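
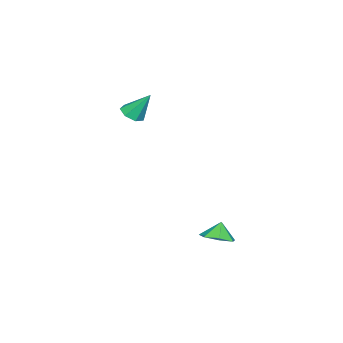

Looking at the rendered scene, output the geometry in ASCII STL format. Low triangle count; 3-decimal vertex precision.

solid 
facet normal 0.418 -0.028 -0.908
outer loop
vertex 3.388 3.995 -3.489
vertex 2.633 3.566 -3.823
vertex 2.806 4.478 -3.772
endloop
endfacet
facet normal 0.162 0.637 0.754
outer loop
vertex 3.388 3.995 -3.489
vertex 2.806 4.478 -3.772
vertex 2.207 3.594 -2.897
endloop
endfacet
facet normal 0.418 -0.028 -0.908
outer loop
vertex 2.806 4.478 -3.772
vertex 2.633 3.566 -3.823
vertex 2.094 4.274 -4.093
endloop
endfacet
facet normal -0.434 0.765 0.476
outer loop
vertex 2.806 4.478 -3.772
vertex 2.094 4.274 -4.093
vertex 2.207 3.594 -2.897
endloop
endfacet
facet normal 0.418 -0.028 -0.908
outer loop
vertex 2.094 4.274 -4.093
vertex 2.633 3.566 -3.823
vertex 1.788 3.537 -4.211
endloop
endfacet
facet normal -0.903 0.331 0.274
outer loop
vertex 2.094 4.274 -4.093
vertex 1.788 3.537 -4.211
vertex 2.207 3.594 -2.897
endloop
endfacet
facet normal 0.418 -0.028 -0.908
outer loop
vertex 1.788 3.537 -4.211
vertex 2.633 3.566 -3.823
vertex 2.118 2.821 -4.037
endloop
endfacet
facet normal -0.892 -0.338 0.299
outer loop
vertex 1.788 3.537 -4.211
vertex 2.118 2.821 -4.037
vertex 2.207 3.594 -2.897
endloop
endfacet
facet normal 0.418 -0.028 -0.908
outer loop
vertex 2.118 2.821 -4.037
vertex 2.633 3.566 -3.823
vertex 2.836 2.666 -3.702
endloop
endfacet
facet normal -0.409 -0.740 0.534
outer loop
vertex 2.118 2.821 -4.037
vertex 2.836 2.666 -3.702
vertex 2.207 3.594 -2.897
endloop
endfacet
facet normal 0.418 -0.028 -0.908
outer loop
vertex 2.836 2.666 -3.702
vertex 2.633 3.566 -3.823
vertex 3.401 3.188 -3.458
endloop
endfacet
facet normal 0.182 -0.571 0.800
outer loop
vertex 2.836 2.666 -3.702
vertex 3.401 3.188 -3.458
vertex 2.207 3.594 -2.897
endloop
endfacet
facet normal 0.418 -0.028 -0.908
outer loop
vertex 3.401 3.188 -3.458
vertex 2.633 3.566 -3.823
vertex 3.388 3.995 -3.489
endloop
endfacet
facet normal 0.436 0.042 0.899
outer loop
vertex 3.401 3.188 -3.458
vertex 3.388 3.995 -3.489
vertex 2.207 3.594 -2.897
endloop
endfacet
facet normal 0.089 -0.558 -0.825
outer loop
vertex -1.331 -3.434 1.565
vertex -2.081 -3.384 1.45
vertex -1.531 -2.924 1.198
endloop
endfacet
facet normal 0.853 0.481 0.204
outer loop
vertex -1.331 -3.434 1.565
vertex -1.531 -2.924 1.198
vertex -2.239 -2.396 2.91
endloop
endfacet
facet normal 0.089 -0.559 -0.825
outer loop
vertex -1.531 -2.924 1.198
vertex -2.081 -3.384 1.45
vertex -2.145 -2.761 1.021
endloop
endfacet
facet normal 0.298 0.940 -0.167
outer loop
vertex -1.531 -2.924 1.198
vertex -2.145 -2.761 1.021
vertex -2.239 -2.396 2.91
endloop
endfacet
facet normal 0.089 -0.559 -0.825
outer loop
vertex -2.145 -2.761 1.021
vertex -2.081 -3.384 1.45
vertex -2.71 -3.067 1.167
endloop
endfacet
facet normal -0.505 0.843 -0.188
outer loop
vertex -2.145 -2.761 1.021
vertex -2.71 -3.067 1.167
vertex -2.239 -2.396 2.91
endloop
endfacet
facet normal 0.090 -0.558 -0.825
outer loop
vertex -2.71 -3.067 1.167
vertex -2.081 -3.384 1.45
vertex -2.802 -3.612 1.526
endloop
endfacet
facet normal -0.952 0.263 0.156
outer loop
vertex -2.71 -3.067 1.167
vertex -2.802 -3.612 1.526
vertex -2.239 -2.396 2.91
endloop
endfacet
facet normal 0.089 -0.558 -0.825
outer loop
vertex -2.802 -3.612 1.526
vertex -2.081 -3.384 1.45
vertex -2.35 -3.986 1.828
endloop
endfacet
facet normal -0.707 -0.364 0.607
outer loop
vertex -2.802 -3.612 1.526
vertex -2.35 -3.986 1.828
vertex -2.239 -2.396 2.91
endloop
endfacet
facet normal 0.090 -0.558 -0.825
outer loop
vertex -2.35 -3.986 1.828
vertex -2.081 -3.384 1.45
vertex -1.695 -3.907 1.846
endloop
endfacet
facet normal 0.045 -0.564 0.824
outer loop
vertex -2.35 -3.986 1.828
vertex -1.695 -3.907 1.846
vertex -2.239 -2.396 2.91
endloop
endfacet
facet normal 0.089 -0.559 -0.825
outer loop
vertex -1.695 -3.907 1.846
vertex -2.081 -3.384 1.45
vertex -1.331 -3.434 1.565
endloop
endfacet
facet normal 0.741 -0.187 0.645
outer loop
vertex -1.695 -3.907 1.846
vertex -1.331 -3.434 1.565
vertex -2.239 -2.396 2.91
endloop
endfacet

endsolid


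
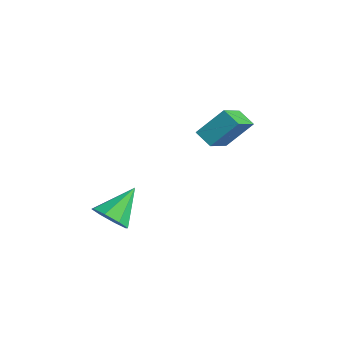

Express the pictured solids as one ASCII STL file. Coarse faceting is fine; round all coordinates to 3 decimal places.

solid 
facet normal 0.162 -0.787 -0.596
outer loop
vertex 2.392 -1.805 -3.855
vertex 1.48 -1.709 -4.23
vertex 2.373 -1.35 -4.461
endloop
endfacet
facet normal 0.828 0.461 0.320
outer loop
vertex 2.392 -1.805 -3.855
vertex 2.373 -1.35 -4.461
vertex 1.16 -0.151 -3.05
endloop
endfacet
facet normal 0.162 -0.787 -0.595
outer loop
vertex 2.373 -1.35 -4.461
vertex 1.48 -1.709 -4.23
vertex 1.832 -1.106 -4.931
endloop
endfacet
facet normal 0.550 0.808 -0.214
outer loop
vertex 2.373 -1.35 -4.461
vertex 1.832 -1.106 -4.931
vertex 1.16 -0.151 -3.05
endloop
endfacet
facet normal 0.162 -0.787 -0.596
outer loop
vertex 1.832 -1.106 -4.931
vertex 1.48 -1.709 -4.23
vertex 1.085 -1.215 -4.99
endloop
endfacet
facet normal -0.090 0.875 -0.476
outer loop
vertex 1.832 -1.106 -4.931
vertex 1.085 -1.215 -4.99
vertex 1.16 -0.151 -3.05
endloop
endfacet
facet normal 0.162 -0.787 -0.595
outer loop
vertex 1.085 -1.215 -4.99
vertex 1.48 -1.709 -4.23
vertex 0.569 -1.613 -4.604
endloop
endfacet
facet normal -0.716 0.623 -0.314
outer loop
vertex 1.085 -1.215 -4.99
vertex 0.569 -1.613 -4.604
vertex 1.16 -0.151 -3.05
endloop
endfacet
facet normal 0.162 -0.787 -0.596
outer loop
vertex 0.569 -1.613 -4.604
vertex 1.48 -1.709 -4.23
vertex 0.587 -2.068 -3.998
endloop
endfacet
facet normal -0.963 0.200 0.179
outer loop
vertex 0.569 -1.613 -4.604
vertex 0.587 -2.068 -3.998
vertex 1.16 -0.151 -3.05
endloop
endfacet
facet normal 0.162 -0.787 -0.595
outer loop
vertex 0.587 -2.068 -3.998
vertex 1.48 -1.709 -4.23
vertex 1.128 -2.312 -3.528
endloop
endfacet
facet normal -0.686 -0.148 0.713
outer loop
vertex 0.587 -2.068 -3.998
vertex 1.128 -2.312 -3.528
vertex 1.16 -0.151 -3.05
endloop
endfacet
facet normal 0.161 -0.787 -0.596
outer loop
vertex 1.128 -2.312 -3.528
vertex 1.48 -1.709 -4.23
vertex 1.876 -2.204 -3.469
endloop
endfacet
facet normal -0.046 -0.215 0.976
outer loop
vertex 1.128 -2.312 -3.528
vertex 1.876 -2.204 -3.469
vertex 1.16 -0.151 -3.05
endloop
endfacet
facet normal 0.162 -0.786 -0.596
outer loop
vertex 1.876 -2.204 -3.469
vertex 1.48 -1.709 -4.23
vertex 2.392 -1.805 -3.855
endloop
endfacet
facet normal 0.580 0.036 0.814
outer loop
vertex 1.876 -2.204 -3.469
vertex 2.392 -1.805 -3.855
vertex 1.16 -0.151 -3.05
endloop
endfacet
facet normal -0.435 0.720 -0.540
outer loop
vertex 2.29 3.171 -0.077
vertex 2.721 4.329 1.12
vertex 3.129 3.333 -0.536
endloop
endfacet
facet normal -0.251 -0.673 -0.696
outer loop
vertex 4.059 1.791 0.62
vertex 2.29 3.171 -0.077
vertex 3.129 3.333 -0.536
endloop
endfacet
facet normal -0.435 0.720 -0.540
outer loop
vertex 3.129 3.333 -0.536
vertex 2.721 4.329 1.12
vertex 3.56 4.491 0.661
endloop
endfacet
facet normal 0.865 0.167 -0.473
outer loop
vertex 3.56 4.491 0.661
vertex 4.059 1.791 0.62
vertex 3.129 3.333 -0.536
endloop
endfacet
facet normal -0.865 -0.167 0.473
outer loop
vertex 2.29 3.171 -0.077
vertex 3.651 2.787 2.276
vertex 2.721 4.329 1.12
endloop
endfacet
facet normal -0.251 -0.673 -0.696
outer loop
vertex 3.22 1.629 1.079
vertex 2.29 3.171 -0.077
vertex 4.059 1.791 0.62
endloop
endfacet
facet normal -0.865 -0.167 0.473
outer loop
vertex 3.22 1.629 1.079
vertex 3.651 2.787 2.276
vertex 2.29 3.171 -0.077
endloop
endfacet
facet normal 0.251 0.673 0.696
outer loop
vertex 2.721 4.329 1.12
vertex 3.651 2.787 2.276
vertex 3.56 4.491 0.661
endloop
endfacet
facet normal 0.865 0.167 -0.473
outer loop
vertex 4.49 2.949 1.817
vertex 4.059 1.791 0.62
vertex 3.56 4.491 0.661
endloop
endfacet
facet normal 0.251 0.673 0.696
outer loop
vertex 3.56 4.491 0.661
vertex 3.651 2.787 2.276
vertex 4.49 2.949 1.817
endloop
endfacet
facet normal 0.435 -0.720 0.540
outer loop
vertex 4.49 2.949 1.817
vertex 3.22 1.629 1.079
vertex 4.059 1.791 0.62
endloop
endfacet
facet normal 0.435 -0.720 0.540
outer loop
vertex 3.651 2.787 2.276
vertex 3.22 1.629 1.079
vertex 4.49 2.949 1.817
endloop
endfacet

endsolid


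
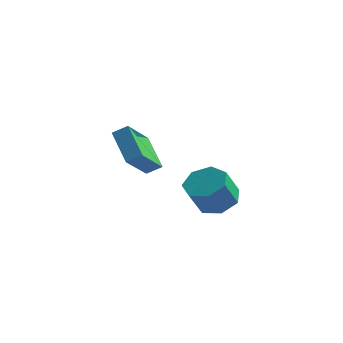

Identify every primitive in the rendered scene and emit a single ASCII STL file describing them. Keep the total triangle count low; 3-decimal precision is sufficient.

solid 
facet normal 0.126 0.519 -0.845
outer loop
vertex 3.163 -3.247 0.242
vertex 2.586 -2.495 0.618
vertex 3.596 -2.62 0.692
endloop
endfacet
facet normal 0.863 -0.478 -0.165
outer loop
vertex 3.163 -3.247 0.242
vertex 3.596 -2.62 0.692
vertex 2.971 -4.037 1.526
endloop
endfacet
facet normal 0.863 -0.478 -0.165
outer loop
vertex 2.971 -4.037 1.526
vertex 3.596 -2.62 0.692
vertex 3.404 -3.41 1.976
endloop
endfacet
facet normal -0.126 -0.519 0.845
outer loop
vertex 2.971 -4.037 1.526
vertex 3.404 -3.41 1.976
vertex 2.394 -3.285 1.902
endloop
endfacet
facet normal 0.126 0.520 -0.845
outer loop
vertex 3.596 -2.62 0.692
vertex 2.586 -2.495 0.618
vertex 3.268 -1.898 1.087
endloop
endfacet
facet normal 0.920 0.256 0.295
outer loop
vertex 3.596 -2.62 0.692
vertex 3.268 -1.898 1.087
vertex 3.404 -3.41 1.976
endloop
endfacet
facet normal 0.920 0.257 0.296
outer loop
vertex 3.404 -3.41 1.976
vertex 3.268 -1.898 1.087
vertex 3.076 -2.689 2.371
endloop
endfacet
facet normal -0.126 -0.520 0.845
outer loop
vertex 3.404 -3.41 1.976
vertex 3.076 -2.689 2.371
vertex 2.394 -3.285 1.902
endloop
endfacet
facet normal 0.126 0.520 -0.845
outer loop
vertex 3.268 -1.898 1.087
vertex 2.586 -2.495 0.618
vertex 2.426 -1.626 1.129
endloop
endfacet
facet normal 0.284 0.797 0.533
outer loop
vertex 3.268 -1.898 1.087
vertex 2.426 -1.626 1.129
vertex 3.076 -2.689 2.371
endloop
endfacet
facet normal 0.284 0.797 0.533
outer loop
vertex 3.076 -2.689 2.371
vertex 2.426 -1.626 1.129
vertex 2.234 -2.417 2.413
endloop
endfacet
facet normal -0.126 -0.520 0.845
outer loop
vertex 3.076 -2.689 2.371
vertex 2.234 -2.417 2.413
vertex 2.394 -3.285 1.902
endloop
endfacet
facet normal 0.126 0.520 -0.845
outer loop
vertex 2.426 -1.626 1.129
vertex 2.586 -2.495 0.618
vertex 1.705 -2.008 0.786
endloop
endfacet
facet normal -0.566 0.737 0.369
outer loop
vertex 2.426 -1.626 1.129
vertex 1.705 -2.008 0.786
vertex 2.234 -2.417 2.413
endloop
endfacet
facet normal -0.566 0.737 0.369
outer loop
vertex 2.234 -2.417 2.413
vertex 1.705 -2.008 0.786
vertex 1.513 -2.799 2.07
endloop
endfacet
facet normal -0.126 -0.520 0.845
outer loop
vertex 2.234 -2.417 2.413
vertex 1.513 -2.799 2.07
vertex 2.394 -3.285 1.902
endloop
endfacet
facet normal 0.126 0.520 -0.845
outer loop
vertex 1.705 -2.008 0.786
vertex 2.586 -2.495 0.618
vertex 1.647 -2.757 0.316
endloop
endfacet
facet normal -0.990 0.122 -0.073
outer loop
vertex 1.705 -2.008 0.786
vertex 1.647 -2.757 0.316
vertex 1.513 -2.799 2.07
endloop
endfacet
facet normal -0.990 0.122 -0.073
outer loop
vertex 1.513 -2.799 2.07
vertex 1.647 -2.757 0.316
vertex 1.455 -3.547 1.601
endloop
endfacet
facet normal -0.126 -0.520 0.845
outer loop
vertex 1.513 -2.799 2.07
vertex 1.455 -3.547 1.601
vertex 2.394 -3.285 1.902
endloop
endfacet
facet normal 0.127 0.520 -0.845
outer loop
vertex 1.647 -2.757 0.316
vertex 2.586 -2.495 0.618
vertex 2.296 -3.308 0.074
endloop
endfacet
facet normal -0.668 -0.585 -0.460
outer loop
vertex 1.647 -2.757 0.316
vertex 2.296 -3.308 0.074
vertex 1.455 -3.547 1.601
endloop
endfacet
facet normal -0.668 -0.585 -0.460
outer loop
vertex 1.455 -3.547 1.601
vertex 2.296 -3.308 0.074
vertex 2.104 -4.098 1.358
endloop
endfacet
facet normal -0.126 -0.520 0.845
outer loop
vertex 1.455 -3.547 1.601
vertex 2.104 -4.098 1.358
vertex 2.394 -3.285 1.902
endloop
endfacet
facet normal 0.127 0.520 -0.845
outer loop
vertex 2.296 -3.308 0.074
vertex 2.586 -2.495 0.618
vertex 3.163 -3.247 0.242
endloop
endfacet
facet normal 0.157 -0.851 -0.500
outer loop
vertex 2.296 -3.308 0.074
vertex 3.163 -3.247 0.242
vertex 2.104 -4.098 1.358
endloop
endfacet
facet normal 0.157 -0.851 -0.500
outer loop
vertex 2.104 -4.098 1.358
vertex 3.163 -3.247 0.242
vertex 2.971 -4.037 1.526
endloop
endfacet
facet normal -0.127 -0.520 0.845
outer loop
vertex 2.104 -4.098 1.358
vertex 2.971 -4.037 1.526
vertex 2.394 -3.285 1.902
endloop
endfacet
facet normal -0.759 -0.401 -0.513
outer loop
vertex -3.576 -0.765 2.545
vertex -3.536 0.916 1.173
vertex -2.294 -1.729 1.401
endloop
endfacet
facet normal -0.018 -0.775 0.632
outer loop
vertex -1.664 -1.396 1.827
vertex -3.576 -0.765 2.545
vertex -2.294 -1.729 1.401
endloop
endfacet
facet normal -0.759 -0.401 -0.513
outer loop
vertex -2.294 -1.729 1.401
vertex -3.536 0.916 1.173
vertex -2.254 -0.048 0.029
endloop
endfacet
facet normal 0.651 -0.489 -0.580
outer loop
vertex -2.254 -0.048 0.029
vertex -1.664 -1.396 1.827
vertex -2.294 -1.729 1.401
endloop
endfacet
facet normal -0.651 0.489 0.580
outer loop
vertex -3.576 -0.765 2.545
vertex -2.906 1.249 1.599
vertex -3.536 0.916 1.173
endloop
endfacet
facet normal -0.018 -0.775 0.632
outer loop
vertex -2.946 -0.432 2.971
vertex -3.576 -0.765 2.545
vertex -1.664 -1.396 1.827
endloop
endfacet
facet normal -0.651 0.489 0.580
outer loop
vertex -2.946 -0.432 2.971
vertex -2.906 1.249 1.599
vertex -3.576 -0.765 2.545
endloop
endfacet
facet normal 0.018 0.775 -0.632
outer loop
vertex -3.536 0.916 1.173
vertex -2.906 1.249 1.599
vertex -2.254 -0.048 0.029
endloop
endfacet
facet normal 0.651 -0.489 -0.580
outer loop
vertex -1.624 0.285 0.455
vertex -1.664 -1.396 1.827
vertex -2.254 -0.048 0.029
endloop
endfacet
facet normal 0.018 0.775 -0.632
outer loop
vertex -2.254 -0.048 0.029
vertex -2.906 1.249 1.599
vertex -1.624 0.285 0.455
endloop
endfacet
facet normal 0.759 0.401 0.513
outer loop
vertex -1.624 0.285 0.455
vertex -2.946 -0.432 2.971
vertex -1.664 -1.396 1.827
endloop
endfacet
facet normal 0.759 0.401 0.513
outer loop
vertex -2.906 1.249 1.599
vertex -2.946 -0.432 2.971
vertex -1.624 0.285 0.455
endloop
endfacet

endsolid


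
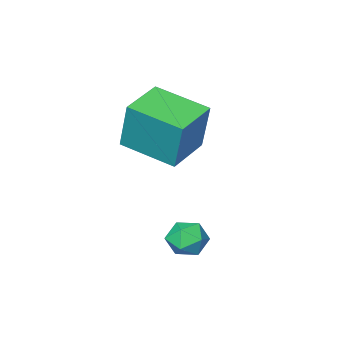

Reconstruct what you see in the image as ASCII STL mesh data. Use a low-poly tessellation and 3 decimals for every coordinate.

solid 
facet normal -0.904 -0.400 0.151
outer loop
vertex -2.915 -4.287 1.631
vertex -3.823 -2.428 1.126
vertex -2.992 -4.861 -0.346
endloop
endfacet
facet normal 0.426 -0.873 0.237
outer loop
vertex -1.437 -4.172 -0.606
vertex -2.915 -4.287 1.631
vertex -2.992 -4.861 -0.346
endloop
endfacet
facet normal -0.904 -0.400 0.151
outer loop
vertex -2.992 -4.861 -0.346
vertex -3.823 -2.428 1.126
vertex -3.9 -3.002 -0.851
endloop
endfacet
facet normal -0.037 -0.279 -0.960
outer loop
vertex -3.9 -3.002 -0.851
vertex -1.437 -4.172 -0.606
vertex -2.992 -4.861 -0.346
endloop
endfacet
facet normal 0.037 0.279 0.960
outer loop
vertex -2.915 -4.287 1.631
vertex -2.268 -1.739 0.866
vertex -3.823 -2.428 1.126
endloop
endfacet
facet normal 0.426 -0.873 0.237
outer loop
vertex -1.36 -3.598 1.371
vertex -2.915 -4.287 1.631
vertex -1.437 -4.172 -0.606
endloop
endfacet
facet normal 0.037 0.279 0.960
outer loop
vertex -1.36 -3.598 1.371
vertex -2.268 -1.739 0.866
vertex -2.915 -4.287 1.631
endloop
endfacet
facet normal -0.426 0.873 -0.237
outer loop
vertex -3.823 -2.428 1.126
vertex -2.268 -1.739 0.866
vertex -3.9 -3.002 -0.851
endloop
endfacet
facet normal -0.037 -0.279 -0.960
outer loop
vertex -2.345 -2.313 -1.111
vertex -1.437 -4.172 -0.606
vertex -3.9 -3.002 -0.851
endloop
endfacet
facet normal -0.426 0.873 -0.237
outer loop
vertex -3.9 -3.002 -0.851
vertex -2.268 -1.739 0.866
vertex -2.345 -2.313 -1.111
endloop
endfacet
facet normal 0.904 0.400 -0.151
outer loop
vertex -2.345 -2.313 -1.111
vertex -1.36 -3.598 1.371
vertex -1.437 -4.172 -0.606
endloop
endfacet
facet normal 0.904 0.400 -0.151
outer loop
vertex -2.268 -1.739 0.866
vertex -1.36 -3.598 1.371
vertex -2.345 -2.313 -1.111
endloop
endfacet
facet normal -0.940 -0.038 0.339
outer loop
vertex -2.099 0.054 -3.252
vertex -2.015 -0.694 -3.102
vertex -1.842 -0.173 -2.565
endloop
endfacet
facet normal -0.654 0.610 0.446
outer loop
vertex -2.099 0.054 -3.252
vertex -1.842 -0.173 -2.565
vertex -1.52 0.429 -2.916
endloop
endfacet
facet normal -0.456 0.870 -0.186
outer loop
vertex -2.099 0.054 -3.252
vertex -1.52 0.429 -2.916
vertex -1.495 0.281 -3.668
endloop
endfacet
facet normal -0.617 0.385 -0.686
outer loop
vertex -2.099 0.054 -3.252
vertex -1.495 0.281 -3.668
vertex -1.801 -0.414 -3.783
endloop
endfacet
facet normal -0.916 -0.175 -0.360
outer loop
vertex -2.099 0.054 -3.252
vertex -1.801 -0.414 -3.783
vertex -2.015 -0.694 -3.102
endloop
endfacet
facet normal -0.069 0.530 0.845
outer loop
vertex -1.52 0.429 -2.916
vertex -1.842 -0.173 -2.565
vertex -1.079 -0.086 -2.557
endloop
endfacet
facet normal -0.530 -0.517 0.672
outer loop
vertex -1.842 -0.173 -2.565
vertex -2.015 -0.694 -3.102
vertex -1.385 -0.781 -2.672
endloop
endfacet
facet normal -0.491 -0.740 -0.459
outer loop
vertex -2.015 -0.694 -3.102
vertex -1.801 -0.414 -3.783
vertex -1.36 -0.929 -3.424
endloop
endfacet
facet normal -0.009 0.167 -0.986
outer loop
vertex -1.801 -0.414 -3.783
vertex -1.495 0.281 -3.668
vertex -1.038 -0.327 -3.775
endloop
endfacet
facet normal 0.253 0.951 -0.179
outer loop
vertex -1.495 0.281 -3.668
vertex -1.52 0.429 -2.916
vertex -0.865 0.194 -3.238
endloop
endfacet
facet normal 0.617 -0.385 0.686
outer loop
vertex -0.781 -0.554 -3.088
vertex -1.079 -0.086 -2.557
vertex -1.385 -0.781 -2.672
endloop
endfacet
facet normal 0.456 -0.870 0.186
outer loop
vertex -0.781 -0.554 -3.088
vertex -1.385 -0.781 -2.672
vertex -1.36 -0.929 -3.424
endloop
endfacet
facet normal 0.654 -0.610 -0.446
outer loop
vertex -0.781 -0.554 -3.088
vertex -1.36 -0.929 -3.424
vertex -1.038 -0.327 -3.775
endloop
endfacet
facet normal 0.940 0.038 -0.339
outer loop
vertex -0.781 -0.554 -3.088
vertex -1.038 -0.327 -3.775
vertex -0.865 0.194 -3.238
endloop
endfacet
facet normal 0.916 0.175 0.360
outer loop
vertex -0.781 -0.554 -3.088
vertex -0.865 0.194 -3.238
vertex -1.079 -0.086 -2.557
endloop
endfacet
facet normal 0.009 -0.167 0.986
outer loop
vertex -1.385 -0.781 -2.672
vertex -1.079 -0.086 -2.557
vertex -1.842 -0.173 -2.565
endloop
endfacet
facet normal -0.253 -0.951 0.179
outer loop
vertex -1.36 -0.929 -3.424
vertex -1.385 -0.781 -2.672
vertex -2.015 -0.694 -3.102
endloop
endfacet
facet normal 0.069 -0.530 -0.845
outer loop
vertex -1.038 -0.327 -3.775
vertex -1.36 -0.929 -3.424
vertex -1.801 -0.414 -3.783
endloop
endfacet
facet normal 0.530 0.517 -0.672
outer loop
vertex -0.865 0.194 -3.238
vertex -1.038 -0.327 -3.775
vertex -1.495 0.281 -3.668
endloop
endfacet
facet normal 0.491 0.740 0.459
outer loop
vertex -1.079 -0.086 -2.557
vertex -0.865 0.194 -3.238
vertex -1.52 0.429 -2.916
endloop
endfacet

endsolid


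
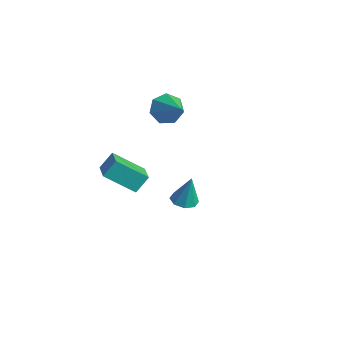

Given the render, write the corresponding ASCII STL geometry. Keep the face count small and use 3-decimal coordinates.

solid 
facet normal -0.860 0.423 -0.284
outer loop
vertex -2.531 -2.501 -1.645
vertex -1.616 -1.346 -2.697
vertex -2.597 -3.157 -2.423
endloop
endfacet
facet normal -0.506 -0.638 0.581
outer loop
vertex -1.384 -3.754 -2.023
vertex -2.531 -2.501 -1.645
vertex -2.597 -3.157 -2.423
endloop
endfacet
facet normal -0.860 0.423 -0.284
outer loop
vertex -2.597 -3.157 -2.423
vertex -1.616 -1.346 -2.697
vertex -1.682 -2.003 -3.475
endloop
endfacet
facet normal -0.065 -0.644 -0.763
outer loop
vertex -1.682 -2.003 -3.475
vertex -1.384 -3.754 -2.023
vertex -2.597 -3.157 -2.423
endloop
endfacet
facet normal 0.065 0.643 0.763
outer loop
vertex -2.531 -2.501 -1.645
vertex -0.403 -1.943 -2.297
vertex -1.616 -1.346 -2.697
endloop
endfacet
facet normal -0.505 -0.638 0.581
outer loop
vertex -1.318 -3.097 -1.245
vertex -2.531 -2.501 -1.645
vertex -1.384 -3.754 -2.023
endloop
endfacet
facet normal 0.065 0.644 0.763
outer loop
vertex -1.318 -3.097 -1.245
vertex -0.403 -1.943 -2.297
vertex -2.531 -2.501 -1.645
endloop
endfacet
facet normal 0.506 0.638 -0.581
outer loop
vertex -1.616 -1.346 -2.697
vertex -0.403 -1.943 -2.297
vertex -1.682 -2.003 -3.475
endloop
endfacet
facet normal -0.065 -0.643 -0.763
outer loop
vertex -0.469 -2.599 -3.075
vertex -1.384 -3.754 -2.023
vertex -1.682 -2.003 -3.475
endloop
endfacet
facet normal 0.505 0.638 -0.581
outer loop
vertex -1.682 -2.003 -3.475
vertex -0.403 -1.943 -2.297
vertex -0.469 -2.599 -3.075
endloop
endfacet
facet normal 0.860 -0.423 0.284
outer loop
vertex -0.469 -2.599 -3.075
vertex -1.318 -3.097 -1.245
vertex -1.384 -3.754 -2.023
endloop
endfacet
facet normal 0.860 -0.423 0.284
outer loop
vertex -0.403 -1.943 -2.297
vertex -1.318 -3.097 -1.245
vertex -0.469 -2.599 -3.075
endloop
endfacet
facet normal -0.858 0.105 -0.503
outer loop
vertex -2.305 0.82 -0.77
vertex -2.762 0.686 -0.018
vertex -2.468 1.454 -0.36
endloop
endfacet
facet normal 0.795 0.460 -0.395
outer loop
vertex -2.305 0.82 -0.77
vertex -2.468 1.454 -0.36
vertex -1.338 0.514 0.818
endloop
endfacet
facet normal -0.858 0.104 -0.504
outer loop
vertex -2.468 1.454 -0.36
vertex -2.762 0.686 -0.018
vertex -2.853 1.51 0.307
endloop
endfacet
facet normal 0.487 0.848 0.210
outer loop
vertex -2.468 1.454 -0.36
vertex -2.853 1.51 0.307
vertex -1.338 0.514 0.818
endloop
endfacet
facet normal -0.858 0.104 -0.503
outer loop
vertex -2.853 1.51 0.307
vertex -2.762 0.686 -0.018
vertex -3.169 0.946 0.73
endloop
endfacet
facet normal 0.093 0.563 0.821
outer loop
vertex -2.853 1.51 0.307
vertex -3.169 0.946 0.73
vertex -1.338 0.514 0.818
endloop
endfacet
facet normal -0.858 0.105 -0.503
outer loop
vertex -3.169 0.946 0.73
vertex -2.762 0.686 -0.018
vertex -3.179 0.186 0.589
endloop
endfacet
facet normal -0.090 -0.181 0.979
outer loop
vertex -3.169 0.946 0.73
vertex -3.179 0.186 0.589
vertex -1.338 0.514 0.818
endloop
endfacet
facet normal -0.857 0.103 -0.504
outer loop
vertex -3.179 0.186 0.589
vertex -2.762 0.686 -0.018
vertex -2.874 -0.197 -0.008
endloop
endfacet
facet normal 0.076 -0.821 0.566
outer loop
vertex -3.179 0.186 0.589
vertex -2.874 -0.197 -0.008
vertex -1.338 0.514 0.818
endloop
endfacet
facet normal -0.858 0.103 -0.503
outer loop
vertex -2.874 -0.197 -0.008
vertex -2.762 0.686 -0.018
vertex -2.485 0.085 -0.613
endloop
endfacet
facet normal 0.466 -0.878 -0.110
outer loop
vertex -2.874 -0.197 -0.008
vertex -2.485 0.085 -0.613
vertex -1.338 0.514 0.818
endloop
endfacet
facet normal -0.858 0.103 -0.503
outer loop
vertex -2.485 0.085 -0.613
vertex -2.762 0.686 -0.018
vertex -2.305 0.82 -0.77
endloop
endfacet
facet normal 0.785 -0.307 -0.537
outer loop
vertex -2.485 0.085 -0.613
vertex -2.305 0.82 -0.77
vertex -1.338 0.514 0.818
endloop
endfacet
facet normal -0.170 -0.137 -0.976
outer loop
vertex 4.319 -2.775 -0.956
vertex 3.703 -2.893 -0.832
vertex 4.045 -2.369 -0.965
endloop
endfacet
facet normal 0.817 0.555 0.156
outer loop
vertex 4.319 -2.775 -0.956
vertex 4.045 -2.369 -0.965
vertex 3.957 -2.687 0.632
endloop
endfacet
facet normal -0.170 -0.137 -0.976
outer loop
vertex 4.045 -2.369 -0.965
vertex 3.703 -2.893 -0.832
vertex 3.57 -2.27 -0.896
endloop
endfacet
facet normal 0.228 0.952 0.202
outer loop
vertex 4.045 -2.369 -0.965
vertex 3.57 -2.27 -0.896
vertex 3.957 -2.687 0.632
endloop
endfacet
facet normal -0.169 -0.136 -0.976
outer loop
vertex 3.57 -2.27 -0.896
vertex 3.703 -2.893 -0.832
vertex 3.173 -2.536 -0.79
endloop
endfacet
facet normal -0.459 0.821 0.340
outer loop
vertex 3.57 -2.27 -0.896
vertex 3.173 -2.536 -0.79
vertex 3.957 -2.687 0.632
endloop
endfacet
facet normal -0.170 -0.137 -0.976
outer loop
vertex 3.173 -2.536 -0.79
vertex 3.703 -2.893 -0.832
vertex 3.086 -3.011 -0.708
endloop
endfacet
facet normal -0.840 0.238 0.488
outer loop
vertex 3.173 -2.536 -0.79
vertex 3.086 -3.011 -0.708
vertex 3.957 -2.687 0.632
endloop
endfacet
facet normal -0.170 -0.136 -0.976
outer loop
vertex 3.086 -3.011 -0.708
vertex 3.703 -2.893 -0.832
vertex 3.36 -3.417 -0.699
endloop
endfacet
facet normal -0.692 -0.455 0.560
outer loop
vertex 3.086 -3.011 -0.708
vertex 3.36 -3.417 -0.699
vertex 3.957 -2.687 0.632
endloop
endfacet
facet normal -0.168 -0.138 -0.976
outer loop
vertex 3.36 -3.417 -0.699
vertex 3.703 -2.893 -0.832
vertex 3.835 -3.516 -0.767
endloop
endfacet
facet normal -0.104 -0.852 0.514
outer loop
vertex 3.36 -3.417 -0.699
vertex 3.835 -3.516 -0.767
vertex 3.957 -2.687 0.632
endloop
endfacet
facet normal -0.171 -0.138 -0.976
outer loop
vertex 3.835 -3.516 -0.767
vertex 3.703 -2.893 -0.832
vertex 4.232 -3.25 -0.874
endloop
endfacet
facet normal 0.584 -0.720 0.376
outer loop
vertex 3.835 -3.516 -0.767
vertex 4.232 -3.25 -0.874
vertex 3.957 -2.687 0.632
endloop
endfacet
facet normal -0.170 -0.137 -0.976
outer loop
vertex 4.232 -3.25 -0.874
vertex 3.703 -2.893 -0.832
vertex 4.319 -2.775 -0.956
endloop
endfacet
facet normal 0.964 -0.137 0.227
outer loop
vertex 4.232 -3.25 -0.874
vertex 4.319 -2.775 -0.956
vertex 3.957 -2.687 0.632
endloop
endfacet

endsolid


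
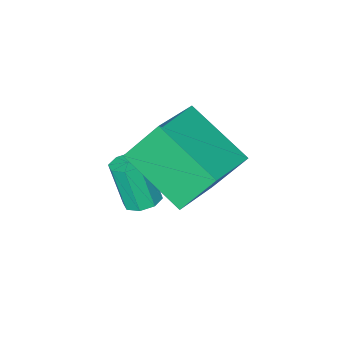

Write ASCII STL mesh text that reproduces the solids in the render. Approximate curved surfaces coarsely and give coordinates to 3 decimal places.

solid 
facet normal -0.414 0.394 0.820
outer loop
vertex -0.57 0.722 3.553
vertex 0.848 1.29 3.996
vertex -0.928 2.382 2.574
endloop
endfacet
facet normal -0.892 -0.356 -0.278
outer loop
vertex -0.328 1.81 1.384
vertex -0.57 0.722 3.553
vertex -0.928 2.382 2.574
endloop
endfacet
facet normal -0.414 0.395 0.820
outer loop
vertex -0.928 2.382 2.574
vertex 0.848 1.29 3.996
vertex 0.49 2.949 3.017
endloop
endfacet
facet normal -0.183 0.847 -0.499
outer loop
vertex 0.49 2.949 3.017
vertex -0.328 1.81 1.384
vertex -0.928 2.382 2.574
endloop
endfacet
facet normal 0.183 -0.847 0.499
outer loop
vertex -0.57 0.722 3.553
vertex 1.448 0.718 2.806
vertex 0.848 1.29 3.996
endloop
endfacet
facet normal -0.892 -0.357 -0.278
outer loop
vertex 0.03 0.151 2.363
vertex -0.57 0.722 3.553
vertex -0.328 1.81 1.384
endloop
endfacet
facet normal 0.183 -0.847 0.499
outer loop
vertex 0.03 0.151 2.363
vertex 1.448 0.718 2.806
vertex -0.57 0.722 3.553
endloop
endfacet
facet normal 0.892 0.357 0.278
outer loop
vertex 0.848 1.29 3.996
vertex 1.448 0.718 2.806
vertex 0.49 2.949 3.017
endloop
endfacet
facet normal -0.183 0.847 -0.499
outer loop
vertex 1.09 2.378 1.827
vertex -0.328 1.81 1.384
vertex 0.49 2.949 3.017
endloop
endfacet
facet normal 0.892 0.357 0.279
outer loop
vertex 0.49 2.949 3.017
vertex 1.448 0.718 2.806
vertex 1.09 2.378 1.827
endloop
endfacet
facet normal 0.414 -0.395 -0.820
outer loop
vertex 1.09 2.378 1.827
vertex 0.03 0.151 2.363
vertex -0.328 1.81 1.384
endloop
endfacet
facet normal 0.414 -0.395 -0.820
outer loop
vertex 1.448 0.718 2.806
vertex 0.03 0.151 2.363
vertex 1.09 2.378 1.827
endloop
endfacet
facet normal -0.084 0.319 -0.944
outer loop
vertex 0.946 0.658 0.312
vertex 0.594 0.313 0.227
vertex 0.594 0.787 0.387
endloop
endfacet
facet normal 0.381 0.886 0.264
outer loop
vertex 0.946 0.658 0.312
vertex 0.594 0.787 0.387
vertex 1.058 0.232 1.578
endloop
endfacet
facet normal 0.380 0.886 0.265
outer loop
vertex 1.058 0.232 1.578
vertex 0.594 0.787 0.387
vertex 0.705 0.361 1.652
endloop
endfacet
facet normal 0.082 -0.317 0.945
outer loop
vertex 1.058 0.232 1.578
vertex 0.705 0.361 1.652
vertex 0.706 -0.113 1.493
endloop
endfacet
facet normal -0.084 0.319 -0.944
outer loop
vertex 0.594 0.787 0.387
vertex 0.594 0.313 0.227
vertex 0.242 0.638 0.368
endloop
endfacet
facet normal -0.383 0.865 0.325
outer loop
vertex 0.594 0.787 0.387
vertex 0.242 0.638 0.368
vertex 0.705 0.361 1.652
endloop
endfacet
facet normal -0.381 0.866 0.324
outer loop
vertex 0.705 0.361 1.652
vertex 0.242 0.638 0.368
vertex 0.353 0.213 1.633
endloop
endfacet
facet normal 0.082 -0.317 0.945
outer loop
vertex 0.705 0.361 1.652
vertex 0.353 0.213 1.633
vertex 0.706 -0.113 1.493
endloop
endfacet
facet normal -0.083 0.320 -0.944
outer loop
vertex 0.242 0.638 0.368
vertex 0.594 0.313 0.227
vertex 0.096 0.299 0.266
endloop
endfacet
facet normal -0.921 0.338 0.194
outer loop
vertex 0.242 0.638 0.368
vertex 0.096 0.299 0.266
vertex 0.353 0.213 1.633
endloop
endfacet
facet normal -0.921 0.338 0.194
outer loop
vertex 0.353 0.213 1.633
vertex 0.096 0.299 0.266
vertex 0.207 -0.127 1.532
endloop
endfacet
facet normal 0.083 -0.316 0.945
outer loop
vertex 0.353 0.213 1.633
vertex 0.207 -0.127 1.532
vertex 0.706 -0.113 1.493
endloop
endfacet
facet normal -0.083 0.317 -0.945
outer loop
vertex 0.096 0.299 0.266
vertex 0.594 0.313 0.227
vertex 0.242 -0.032 0.142
endloop
endfacet
facet normal -0.921 -0.387 -0.050
outer loop
vertex 0.096 0.299 0.266
vertex 0.242 -0.032 0.142
vertex 0.207 -0.127 1.532
endloop
endfacet
facet normal -0.920 -0.390 -0.050
outer loop
vertex 0.207 -0.127 1.532
vertex 0.242 -0.032 0.142
vertex 0.354 -0.458 1.408
endloop
endfacet
facet normal 0.083 -0.317 0.945
outer loop
vertex 0.207 -0.127 1.532
vertex 0.354 -0.458 1.408
vertex 0.706 -0.113 1.493
endloop
endfacet
facet normal -0.082 0.317 -0.945
outer loop
vertex 0.242 -0.032 0.142
vertex 0.594 0.313 0.227
vertex 0.595 -0.161 0.068
endloop
endfacet
facet normal -0.379 -0.887 -0.265
outer loop
vertex 0.242 -0.032 0.142
vertex 0.595 -0.161 0.068
vertex 0.354 -0.458 1.408
endloop
endfacet
facet normal -0.381 -0.886 -0.265
outer loop
vertex 0.354 -0.458 1.408
vertex 0.595 -0.161 0.068
vertex 0.706 -0.587 1.333
endloop
endfacet
facet normal 0.084 -0.319 0.944
outer loop
vertex 0.354 -0.458 1.408
vertex 0.706 -0.587 1.333
vertex 0.706 -0.113 1.493
endloop
endfacet
facet normal -0.082 0.317 -0.945
outer loop
vertex 0.595 -0.161 0.068
vertex 0.594 0.313 0.227
vertex 0.947 -0.013 0.087
endloop
endfacet
facet normal 0.381 -0.865 -0.325
outer loop
vertex 0.595 -0.161 0.068
vertex 0.947 -0.013 0.087
vertex 0.706 -0.587 1.333
endloop
endfacet
facet normal 0.384 -0.865 -0.324
outer loop
vertex 0.706 -0.587 1.333
vertex 0.947 -0.013 0.087
vertex 1.058 -0.438 1.352
endloop
endfacet
facet normal 0.084 -0.319 0.944
outer loop
vertex 0.706 -0.587 1.333
vertex 1.058 -0.438 1.352
vertex 0.706 -0.113 1.493
endloop
endfacet
facet normal -0.083 0.316 -0.945
outer loop
vertex 0.947 -0.013 0.087
vertex 0.594 0.313 0.227
vertex 1.093 0.327 0.188
endloop
endfacet
facet normal 0.921 -0.338 -0.194
outer loop
vertex 0.947 -0.013 0.087
vertex 1.093 0.327 0.188
vertex 1.058 -0.438 1.352
endloop
endfacet
facet normal 0.921 -0.338 -0.194
outer loop
vertex 1.058 -0.438 1.352
vertex 1.093 0.327 0.188
vertex 1.204 -0.099 1.454
endloop
endfacet
facet normal 0.083 -0.320 0.944
outer loop
vertex 1.058 -0.438 1.352
vertex 1.204 -0.099 1.454
vertex 0.706 -0.113 1.493
endloop
endfacet
facet normal -0.083 0.317 -0.945
outer loop
vertex 1.093 0.327 0.188
vertex 0.594 0.313 0.227
vertex 0.946 0.658 0.312
endloop
endfacet
facet normal 0.920 0.390 0.050
outer loop
vertex 1.093 0.327 0.188
vertex 0.946 0.658 0.312
vertex 1.204 -0.099 1.454
endloop
endfacet
facet normal 0.920 0.388 0.049
outer loop
vertex 1.204 -0.099 1.454
vertex 0.946 0.658 0.312
vertex 1.058 0.232 1.578
endloop
endfacet
facet normal 0.083 -0.317 0.945
outer loop
vertex 1.204 -0.099 1.454
vertex 1.058 0.232 1.578
vertex 0.706 -0.113 1.493
endloop
endfacet

endsolid


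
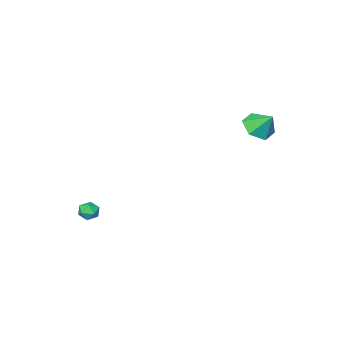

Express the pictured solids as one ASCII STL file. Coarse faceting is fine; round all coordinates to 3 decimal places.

solid 
facet normal 0.133 -0.664 -0.736
outer loop
vertex -2.694 2.541 3.869
vertex -3.443 2.925 3.388
vertex -2.547 3.266 3.242
endloop
endfacet
facet normal 0.753 0.336 0.566
outer loop
vertex -2.694 2.541 3.869
vertex -2.547 3.266 3.242
vertex -3.617 3.795 4.352
endloop
endfacet
facet normal 0.133 -0.664 -0.736
outer loop
vertex -2.547 3.266 3.242
vertex -3.443 2.925 3.388
vertex -3.297 3.65 2.76
endloop
endfacet
facet normal 0.451 0.893 0.009
outer loop
vertex -2.547 3.266 3.242
vertex -3.297 3.65 2.76
vertex -3.617 3.795 4.352
endloop
endfacet
facet normal 0.131 -0.664 -0.736
outer loop
vertex -3.297 3.65 2.76
vertex -3.443 2.925 3.388
vertex -4.193 3.31 2.907
endloop
endfacet
facet normal -0.373 0.914 -0.158
outer loop
vertex -3.297 3.65 2.76
vertex -4.193 3.31 2.907
vertex -3.617 3.795 4.352
endloop
endfacet
facet normal 0.132 -0.664 -0.736
outer loop
vertex -4.193 3.31 2.907
vertex -3.443 2.925 3.388
vertex -4.34 2.585 3.534
endloop
endfacet
facet normal -0.896 0.380 0.230
outer loop
vertex -4.193 3.31 2.907
vertex -4.34 2.585 3.534
vertex -3.617 3.795 4.352
endloop
endfacet
facet normal 0.132 -0.664 -0.736
outer loop
vertex -4.34 2.585 3.534
vertex -3.443 2.925 3.388
vertex -3.59 2.2 4.015
endloop
endfacet
facet normal -0.594 -0.176 0.785
outer loop
vertex -4.34 2.585 3.534
vertex -3.59 2.2 4.015
vertex -3.617 3.795 4.352
endloop
endfacet
facet normal 0.133 -0.664 -0.736
outer loop
vertex -3.59 2.2 4.015
vertex -3.443 2.925 3.388
vertex -2.694 2.541 3.869
endloop
endfacet
facet normal 0.230 -0.197 0.953
outer loop
vertex -3.59 2.2 4.015
vertex -2.694 2.541 3.869
vertex -3.617 3.795 4.352
endloop
endfacet
facet normal 0.556 0.663 0.501
outer loop
vertex 2.411 -3.133 -3.557
vertex 2.42 -3.524 -3.049
vertex 2.877 -3.569 -3.497
endloop
endfacet
facet normal 0.683 0.702 -0.201
outer loop
vertex 2.411 -3.133 -3.557
vertex 2.877 -3.569 -3.497
vertex 2.605 -3.468 -4.068
endloop
endfacet
facet normal 0.067 0.846 -0.529
outer loop
vertex 2.411 -3.133 -3.557
vertex 2.605 -3.468 -4.068
vertex 1.98 -3.36 -3.974
endloop
endfacet
facet normal -0.442 0.897 -0.032
outer loop
vertex 2.411 -3.133 -3.557
vertex 1.98 -3.36 -3.974
vertex 1.866 -3.394 -3.344
endloop
endfacet
facet normal -0.139 0.784 0.606
outer loop
vertex 2.411 -3.133 -3.557
vertex 1.866 -3.394 -3.344
vertex 2.42 -3.524 -3.049
endloop
endfacet
facet normal 0.905 0.060 -0.421
outer loop
vertex 2.605 -3.468 -4.068
vertex 2.877 -3.569 -3.497
vertex 2.734 -4.066 -3.876
endloop
endfacet
facet normal 0.700 -0.001 0.714
outer loop
vertex 2.877 -3.569 -3.497
vertex 2.42 -3.524 -3.049
vertex 2.62 -4.1 -3.246
endloop
endfacet
facet normal -0.426 0.192 0.884
outer loop
vertex 2.42 -3.524 -3.049
vertex 1.866 -3.394 -3.344
vertex 1.995 -3.992 -3.152
endloop
endfacet
facet normal -0.916 0.374 -0.146
outer loop
vertex 1.866 -3.394 -3.344
vertex 1.98 -3.36 -3.974
vertex 1.723 -3.891 -3.723
endloop
endfacet
facet normal -0.092 0.293 -0.952
outer loop
vertex 1.98 -3.36 -3.974
vertex 2.605 -3.468 -4.068
vertex 2.18 -3.936 -4.171
endloop
endfacet
facet normal 0.442 -0.897 0.032
outer loop
vertex 2.189 -4.327 -3.663
vertex 2.734 -4.066 -3.876
vertex 2.62 -4.1 -3.246
endloop
endfacet
facet normal -0.067 -0.846 0.529
outer loop
vertex 2.189 -4.327 -3.663
vertex 2.62 -4.1 -3.246
vertex 1.995 -3.992 -3.152
endloop
endfacet
facet normal -0.683 -0.702 0.201
outer loop
vertex 2.189 -4.327 -3.663
vertex 1.995 -3.992 -3.152
vertex 1.723 -3.891 -3.723
endloop
endfacet
facet normal -0.556 -0.663 -0.501
outer loop
vertex 2.189 -4.327 -3.663
vertex 1.723 -3.891 -3.723
vertex 2.18 -3.936 -4.171
endloop
endfacet
facet normal 0.139 -0.784 -0.606
outer loop
vertex 2.189 -4.327 -3.663
vertex 2.18 -3.936 -4.171
vertex 2.734 -4.066 -3.876
endloop
endfacet
facet normal 0.916 -0.374 0.146
outer loop
vertex 2.62 -4.1 -3.246
vertex 2.734 -4.066 -3.876
vertex 2.877 -3.569 -3.497
endloop
endfacet
facet normal 0.092 -0.293 0.952
outer loop
vertex 1.995 -3.992 -3.152
vertex 2.62 -4.1 -3.246
vertex 2.42 -3.524 -3.049
endloop
endfacet
facet normal -0.905 -0.060 0.421
outer loop
vertex 1.723 -3.891 -3.723
vertex 1.995 -3.992 -3.152
vertex 1.866 -3.394 -3.344
endloop
endfacet
facet normal -0.700 0.001 -0.714
outer loop
vertex 2.18 -3.936 -4.171
vertex 1.723 -3.891 -3.723
vertex 1.98 -3.36 -3.974
endloop
endfacet
facet normal 0.426 -0.192 -0.884
outer loop
vertex 2.734 -4.066 -3.876
vertex 2.18 -3.936 -4.171
vertex 2.605 -3.468 -4.068
endloop
endfacet

endsolid


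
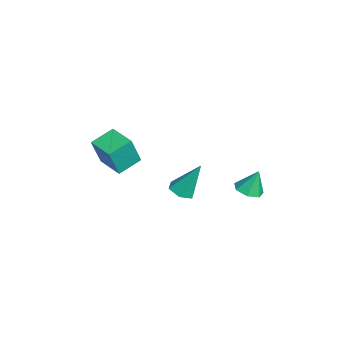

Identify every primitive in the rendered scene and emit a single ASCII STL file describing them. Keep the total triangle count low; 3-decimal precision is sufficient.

solid 
facet normal -0.504 0.795 0.337
outer loop
vertex 0.274 -4.006 2.221
vertex 1.447 -3.244 2.177
vertex -0.057 -3.582 0.725
endloop
endfacet
facet normal -0.838 -0.544 0.031
outer loop
vertex 0.573 -4.576 0.303
vertex 0.274 -4.006 2.221
vertex -0.057 -3.582 0.725
endloop
endfacet
facet normal -0.504 0.795 0.337
outer loop
vertex -0.057 -3.582 0.725
vertex 1.447 -3.244 2.177
vertex 1.116 -2.82 0.681
endloop
endfacet
facet normal -0.209 0.267 -0.941
outer loop
vertex 1.116 -2.82 0.681
vertex 0.573 -4.576 0.303
vertex -0.057 -3.582 0.725
endloop
endfacet
facet normal 0.209 -0.267 0.941
outer loop
vertex 0.274 -4.006 2.221
vertex 2.077 -4.238 1.755
vertex 1.447 -3.244 2.177
endloop
endfacet
facet normal -0.838 -0.544 0.031
outer loop
vertex 0.904 -5.0 1.799
vertex 0.274 -4.006 2.221
vertex 0.573 -4.576 0.303
endloop
endfacet
facet normal 0.209 -0.267 0.941
outer loop
vertex 0.904 -5.0 1.799
vertex 2.077 -4.238 1.755
vertex 0.274 -4.006 2.221
endloop
endfacet
facet normal 0.838 0.544 -0.031
outer loop
vertex 1.447 -3.244 2.177
vertex 2.077 -4.238 1.755
vertex 1.116 -2.82 0.681
endloop
endfacet
facet normal -0.209 0.267 -0.941
outer loop
vertex 1.746 -3.814 0.259
vertex 0.573 -4.576 0.303
vertex 1.116 -2.82 0.681
endloop
endfacet
facet normal 0.838 0.544 -0.031
outer loop
vertex 1.116 -2.82 0.681
vertex 2.077 -4.238 1.755
vertex 1.746 -3.814 0.259
endloop
endfacet
facet normal 0.504 -0.795 -0.337
outer loop
vertex 1.746 -3.814 0.259
vertex 0.904 -5.0 1.799
vertex 0.573 -4.576 0.303
endloop
endfacet
facet normal 0.504 -0.795 -0.337
outer loop
vertex 2.077 -4.238 1.755
vertex 0.904 -5.0 1.799
vertex 1.746 -3.814 0.259
endloop
endfacet
facet normal 0.023 -0.352 -0.936
outer loop
vertex 4.498 1.525 0.52
vertex 3.824 1.657 0.454
vertex 4.359 2.069 0.312
endloop
endfacet
facet normal 0.854 0.361 0.374
outer loop
vertex 4.498 1.525 0.52
vertex 4.359 2.069 0.312
vertex 3.796 2.083 1.586
endloop
endfacet
facet normal 0.024 -0.353 -0.935
outer loop
vertex 4.359 2.069 0.312
vertex 3.824 1.657 0.454
vertex 3.817 2.302 0.21
endloop
endfacet
facet normal 0.366 0.918 0.152
outer loop
vertex 4.359 2.069 0.312
vertex 3.817 2.302 0.21
vertex 3.796 2.083 1.586
endloop
endfacet
facet normal 0.022 -0.354 -0.935
outer loop
vertex 3.817 2.302 0.21
vertex 3.824 1.657 0.454
vertex 3.28 2.049 0.293
endloop
endfacet
facet normal -0.405 0.904 0.138
outer loop
vertex 3.817 2.302 0.21
vertex 3.28 2.049 0.293
vertex 3.796 2.083 1.586
endloop
endfacet
facet normal 0.023 -0.352 -0.936
outer loop
vertex 3.28 2.049 0.293
vertex 3.824 1.657 0.454
vertex 3.153 1.501 0.496
endloop
endfacet
facet normal -0.880 0.331 0.342
outer loop
vertex 3.28 2.049 0.293
vertex 3.153 1.501 0.496
vertex 3.796 2.083 1.586
endloop
endfacet
facet normal 0.023 -0.353 -0.935
outer loop
vertex 3.153 1.501 0.496
vertex 3.824 1.657 0.454
vertex 3.531 1.07 0.668
endloop
endfacet
facet normal -0.700 -0.370 0.611
outer loop
vertex 3.153 1.501 0.496
vertex 3.531 1.07 0.668
vertex 3.796 2.083 1.586
endloop
endfacet
facet normal 0.023 -0.353 -0.935
outer loop
vertex 3.531 1.07 0.668
vertex 3.824 1.657 0.454
vertex 4.129 1.08 0.679
endloop
endfacet
facet normal -0.002 -0.671 0.741
outer loop
vertex 3.531 1.07 0.668
vertex 4.129 1.08 0.679
vertex 3.796 2.083 1.586
endloop
endfacet
facet normal 0.022 -0.353 -0.935
outer loop
vertex 4.129 1.08 0.679
vertex 3.824 1.657 0.454
vertex 4.498 1.525 0.52
endloop
endfacet
facet normal 0.690 -0.345 0.636
outer loop
vertex 4.129 1.08 0.679
vertex 4.498 1.525 0.52
vertex 3.796 2.083 1.586
endloop
endfacet
facet normal -0.048 -0.455 -0.889
outer loop
vertex 3.389 -0.741 -0.335
vertex 2.946 -1.167 -0.093
vertex 2.745 -0.603 -0.371
endloop
endfacet
facet normal 0.216 0.962 -0.169
outer loop
vertex 3.389 -0.741 -0.335
vertex 2.745 -0.603 -0.371
vertex 3.034 -0.333 1.533
endloop
endfacet
facet normal -0.047 -0.455 -0.889
outer loop
vertex 2.745 -0.603 -0.371
vertex 2.946 -1.167 -0.093
vertex 2.302 -1.028 -0.13
endloop
endfacet
facet normal -0.692 0.722 0.003
outer loop
vertex 2.745 -0.603 -0.371
vertex 2.302 -1.028 -0.13
vertex 3.034 -0.333 1.533
endloop
endfacet
facet normal -0.047 -0.455 -0.889
outer loop
vertex 2.302 -1.028 -0.13
vertex 2.946 -1.167 -0.093
vertex 2.503 -1.592 0.148
endloop
endfacet
facet normal -0.894 -0.103 0.437
outer loop
vertex 2.302 -1.028 -0.13
vertex 2.503 -1.592 0.148
vertex 3.034 -0.333 1.533
endloop
endfacet
facet normal -0.047 -0.455 -0.889
outer loop
vertex 2.503 -1.592 0.148
vertex 2.946 -1.167 -0.093
vertex 3.148 -1.731 0.185
endloop
endfacet
facet normal -0.189 -0.690 0.699
outer loop
vertex 2.503 -1.592 0.148
vertex 3.148 -1.731 0.185
vertex 3.034 -0.333 1.533
endloop
endfacet
facet normal -0.048 -0.455 -0.889
outer loop
vertex 3.148 -1.731 0.185
vertex 2.946 -1.167 -0.093
vertex 3.591 -1.305 -0.057
endloop
endfacet
facet normal 0.721 -0.450 0.527
outer loop
vertex 3.148 -1.731 0.185
vertex 3.591 -1.305 -0.057
vertex 3.034 -0.333 1.533
endloop
endfacet
facet normal -0.048 -0.455 -0.889
outer loop
vertex 3.591 -1.305 -0.057
vertex 2.946 -1.167 -0.093
vertex 3.389 -0.741 -0.335
endloop
endfacet
facet normal 0.922 0.376 0.093
outer loop
vertex 3.591 -1.305 -0.057
vertex 3.389 -0.741 -0.335
vertex 3.034 -0.333 1.533
endloop
endfacet

endsolid


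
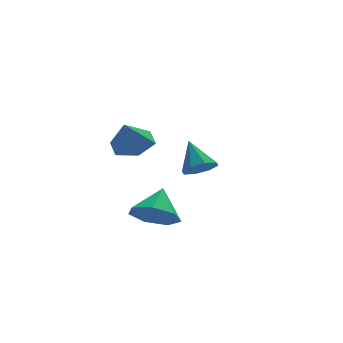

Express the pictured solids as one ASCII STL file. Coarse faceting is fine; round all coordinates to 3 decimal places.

solid 
facet normal -0.387 -0.655 -0.650
outer loop
vertex 0.908 -1.955 -2.477
vertex 0.331 -2.324 -1.762
vertex 0.137 -1.585 -2.391
endloop
endfacet
facet normal 0.389 0.877 -0.283
outer loop
vertex 0.908 -1.955 -2.477
vertex 0.137 -1.585 -2.391
vertex 0.869 -1.416 -0.858
endloop
endfacet
facet normal -0.388 -0.654 -0.649
outer loop
vertex 0.137 -1.585 -2.391
vertex 0.331 -2.324 -1.762
vertex -0.487 -1.771 -1.831
endloop
endfacet
facet normal -0.268 0.963 0.022
outer loop
vertex 0.137 -1.585 -2.391
vertex -0.487 -1.771 -1.831
vertex 0.869 -1.416 -0.858
endloop
endfacet
facet normal -0.387 -0.654 -0.650
outer loop
vertex -0.487 -1.771 -1.831
vertex 0.331 -2.324 -1.762
vertex -0.496 -2.374 -1.219
endloop
endfacet
facet normal -0.567 0.591 0.574
outer loop
vertex -0.487 -1.771 -1.831
vertex -0.496 -2.374 -1.219
vertex 0.869 -1.416 -0.858
endloop
endfacet
facet normal -0.387 -0.654 -0.650
outer loop
vertex -0.496 -2.374 -1.219
vertex 0.331 -2.324 -1.762
vertex 0.118 -2.94 -1.016
endloop
endfacet
facet normal -0.281 0.039 0.959
outer loop
vertex -0.496 -2.374 -1.219
vertex 0.118 -2.94 -1.016
vertex 0.869 -1.416 -0.858
endloop
endfacet
facet normal -0.387 -0.654 -0.650
outer loop
vertex 0.118 -2.94 -1.016
vertex 0.331 -2.324 -1.762
vertex 0.892 -3.042 -1.374
endloop
endfacet
facet normal 0.373 -0.276 0.886
outer loop
vertex 0.118 -2.94 -1.016
vertex 0.892 -3.042 -1.374
vertex 0.869 -1.416 -0.858
endloop
endfacet
facet normal -0.387 -0.654 -0.650
outer loop
vertex 0.892 -3.042 -1.374
vertex 0.331 -2.324 -1.762
vertex 1.243 -2.604 -2.024
endloop
endfacet
facet normal 0.905 -0.117 0.410
outer loop
vertex 0.892 -3.042 -1.374
vertex 1.243 -2.604 -2.024
vertex 0.869 -1.416 -0.858
endloop
endfacet
facet normal -0.387 -0.654 -0.650
outer loop
vertex 1.243 -2.604 -2.024
vertex 0.331 -2.324 -1.762
vertex 0.908 -1.955 -2.477
endloop
endfacet
facet normal 0.912 0.395 -0.109
outer loop
vertex 1.243 -2.604 -2.024
vertex 0.908 -1.955 -2.477
vertex 0.869 -1.416 -0.858
endloop
endfacet
facet normal 0.133 -0.685 -0.717
outer loop
vertex 3.659 2.536 -2.022
vertex 3.168 2.083 -1.68
vertex 3.12 2.62 -2.202
endloop
endfacet
facet normal 0.233 0.937 -0.261
outer loop
vertex 3.659 2.536 -2.022
vertex 3.12 2.62 -2.202
vertex 2.972 3.097 -0.62
endloop
endfacet
facet normal 0.132 -0.685 -0.717
outer loop
vertex 3.12 2.62 -2.202
vertex 3.168 2.083 -1.68
vertex 2.61 2.39 -2.076
endloop
endfacet
facet normal -0.452 0.841 -0.296
outer loop
vertex 3.12 2.62 -2.202
vertex 2.61 2.39 -2.076
vertex 2.972 3.097 -0.62
endloop
endfacet
facet normal 0.133 -0.684 -0.717
outer loop
vertex 2.61 2.39 -2.076
vertex 3.168 2.083 -1.68
vertex 2.426 1.98 -1.719
endloop
endfacet
facet normal -0.906 0.423 0.020
outer loop
vertex 2.61 2.39 -2.076
vertex 2.426 1.98 -1.719
vertex 2.972 3.097 -0.62
endloop
endfacet
facet normal 0.133 -0.685 -0.717
outer loop
vertex 2.426 1.98 -1.719
vertex 3.168 2.083 -1.68
vertex 2.677 1.631 -1.339
endloop
endfacet
facet normal -0.862 -0.073 0.502
outer loop
vertex 2.426 1.98 -1.719
vertex 2.677 1.631 -1.339
vertex 2.972 3.097 -0.62
endloop
endfacet
facet normal 0.133 -0.685 -0.717
outer loop
vertex 2.677 1.631 -1.339
vertex 3.168 2.083 -1.68
vertex 3.216 1.547 -1.159
endloop
endfacet
facet normal -0.345 -0.356 0.868
outer loop
vertex 2.677 1.631 -1.339
vertex 3.216 1.547 -1.159
vertex 2.972 3.097 -0.62
endloop
endfacet
facet normal 0.133 -0.685 -0.717
outer loop
vertex 3.216 1.547 -1.159
vertex 3.168 2.083 -1.68
vertex 3.726 1.777 -1.284
endloop
endfacet
facet normal 0.339 -0.261 0.904
outer loop
vertex 3.216 1.547 -1.159
vertex 3.726 1.777 -1.284
vertex 2.972 3.097 -0.62
endloop
endfacet
facet normal 0.133 -0.685 -0.716
outer loop
vertex 3.726 1.777 -1.284
vertex 3.168 2.083 -1.68
vertex 3.91 2.187 -1.642
endloop
endfacet
facet normal 0.793 0.157 0.588
outer loop
vertex 3.726 1.777 -1.284
vertex 3.91 2.187 -1.642
vertex 2.972 3.097 -0.62
endloop
endfacet
facet normal 0.133 -0.685 -0.717
outer loop
vertex 3.91 2.187 -1.642
vertex 3.168 2.083 -1.68
vertex 3.659 2.536 -2.022
endloop
endfacet
facet normal 0.749 0.654 0.106
outer loop
vertex 3.91 2.187 -1.642
vertex 3.659 2.536 -2.022
vertex 2.972 3.097 -0.62
endloop
endfacet
facet normal 0.320 0.281 -0.905
outer loop
vertex 1.135 0.809 0.412
vertex 0.381 1.307 0.3
vertex 1.121 1.679 0.677
endloop
endfacet
facet normal 0.634 -0.216 0.743
outer loop
vertex 1.135 0.809 0.412
vertex 1.121 1.679 0.677
vertex -0.021 0.953 1.44
endloop
endfacet
facet normal 0.320 0.280 -0.905
outer loop
vertex 1.121 1.679 0.677
vertex 0.381 1.307 0.3
vertex 0.368 2.177 0.565
endloop
endfacet
facet normal 0.221 0.520 0.825
outer loop
vertex 1.121 1.679 0.677
vertex 0.368 2.177 0.565
vertex -0.021 0.953 1.44
endloop
endfacet
facet normal 0.320 0.280 -0.905
outer loop
vertex 0.368 2.177 0.565
vertex 0.381 1.307 0.3
vertex -0.372 1.805 0.188
endloop
endfacet
facet normal -0.582 0.587 0.563
outer loop
vertex 0.368 2.177 0.565
vertex -0.372 1.805 0.188
vertex -0.021 0.953 1.44
endloop
endfacet
facet normal 0.320 0.280 -0.905
outer loop
vertex -0.372 1.805 0.188
vertex 0.381 1.307 0.3
vertex -0.358 0.934 -0.077
endloop
endfacet
facet normal -0.973 -0.082 0.217
outer loop
vertex -0.372 1.805 0.188
vertex -0.358 0.934 -0.077
vertex -0.021 0.953 1.44
endloop
endfacet
facet normal 0.320 0.281 -0.905
outer loop
vertex -0.358 0.934 -0.077
vertex 0.381 1.307 0.3
vertex 0.395 0.437 0.035
endloop
endfacet
facet normal -0.560 -0.818 0.135
outer loop
vertex -0.358 0.934 -0.077
vertex 0.395 0.437 0.035
vertex -0.021 0.953 1.44
endloop
endfacet
facet normal 0.320 0.281 -0.905
outer loop
vertex 0.395 0.437 0.035
vertex 0.381 1.307 0.3
vertex 1.135 0.809 0.412
endloop
endfacet
facet normal 0.243 -0.885 0.397
outer loop
vertex 0.395 0.437 0.035
vertex 1.135 0.809 0.412
vertex -0.021 0.953 1.44
endloop
endfacet

endsolid


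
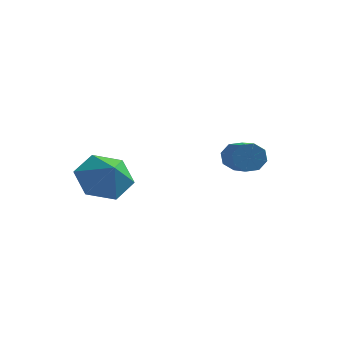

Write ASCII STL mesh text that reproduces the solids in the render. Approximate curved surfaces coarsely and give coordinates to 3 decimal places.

solid 
facet normal -0.550 0.548 -0.630
outer loop
vertex -0.516 -1.037 -0.773
vertex -1.096 -0.665 0.058
vertex -0.208 -0.139 -0.26
endloop
endfacet
facet normal 0.956 -0.283 -0.079
outer loop
vertex -0.516 -1.037 -0.773
vertex -0.208 -0.139 -0.26
vertex -0.464 -1.295 0.782
endloop
endfacet
facet normal -0.550 0.548 -0.630
outer loop
vertex -0.208 -0.139 -0.26
vertex -1.096 -0.665 0.058
vertex -0.788 0.234 0.571
endloop
endfacet
facet normal 0.843 0.245 0.479
outer loop
vertex -0.208 -0.139 -0.26
vertex -0.788 0.234 0.571
vertex -0.464 -1.295 0.782
endloop
endfacet
facet normal -0.550 0.548 -0.630
outer loop
vertex -0.788 0.234 0.571
vertex -1.096 -0.665 0.058
vertex -1.677 -0.292 0.889
endloop
endfacet
facet normal 0.234 0.181 0.955
outer loop
vertex -0.788 0.234 0.571
vertex -1.677 -0.292 0.889
vertex -0.464 -1.295 0.782
endloop
endfacet
facet normal -0.550 0.548 -0.630
outer loop
vertex -1.677 -0.292 0.889
vertex -1.096 -0.665 0.058
vertex -1.984 -1.191 0.375
endloop
endfacet
facet normal -0.262 -0.410 0.874
outer loop
vertex -1.677 -0.292 0.889
vertex -1.984 -1.191 0.375
vertex -0.464 -1.295 0.782
endloop
endfacet
facet normal -0.550 0.549 -0.630
outer loop
vertex -1.984 -1.191 0.375
vertex -1.096 -0.665 0.058
vertex -1.404 -1.563 -0.456
endloop
endfacet
facet normal -0.149 -0.937 0.316
outer loop
vertex -1.984 -1.191 0.375
vertex -1.404 -1.563 -0.456
vertex -0.464 -1.295 0.782
endloop
endfacet
facet normal -0.550 0.549 -0.630
outer loop
vertex -1.404 -1.563 -0.456
vertex -1.096 -0.665 0.058
vertex -0.516 -1.037 -0.773
endloop
endfacet
facet normal 0.460 -0.873 -0.160
outer loop
vertex -1.404 -1.563 -0.456
vertex -0.516 -1.037 -0.773
vertex -0.464 -1.295 0.782
endloop
endfacet
facet normal -0.529 0.797 -0.290
outer loop
vertex 2.711 3.179 -0.366
vertex 2.377 3.156 0.18
vertex 2.916 3.445 -0.009
endloop
endfacet
facet normal 0.738 0.264 -0.621
outer loop
vertex 2.711 3.179 -0.366
vertex 2.916 3.445 -0.009
vertex 3.516 1.968 0.075
endloop
endfacet
facet normal 0.737 0.264 -0.622
outer loop
vertex 3.516 1.968 0.075
vertex 2.916 3.445 -0.009
vertex 3.721 2.234 0.431
endloop
endfacet
facet normal 0.531 -0.796 0.289
outer loop
vertex 3.516 1.968 0.075
vertex 3.721 2.234 0.431
vertex 3.183 1.944 0.62
endloop
endfacet
facet normal -0.529 0.797 -0.291
outer loop
vertex 2.916 3.445 -0.009
vertex 2.377 3.156 0.18
vertex 2.805 3.542 0.458
endloop
endfacet
facet normal 0.817 0.571 0.076
outer loop
vertex 2.916 3.445 -0.009
vertex 2.805 3.542 0.458
vertex 3.721 2.234 0.431
endloop
endfacet
facet normal 0.818 0.571 0.075
outer loop
vertex 3.721 2.234 0.431
vertex 2.805 3.542 0.458
vertex 3.611 2.33 0.898
endloop
endfacet
facet normal 0.531 -0.797 0.289
outer loop
vertex 3.721 2.234 0.431
vertex 3.611 2.33 0.898
vertex 3.183 1.944 0.62
endloop
endfacet
facet normal -0.531 0.797 -0.289
outer loop
vertex 2.805 3.542 0.458
vertex 2.377 3.156 0.18
vertex 2.444 3.412 0.762
endloop
endfacet
facet normal 0.418 0.543 0.729
outer loop
vertex 2.805 3.542 0.458
vertex 2.444 3.412 0.762
vertex 3.611 2.33 0.898
endloop
endfacet
facet normal 0.419 0.543 0.727
outer loop
vertex 3.611 2.33 0.898
vertex 2.444 3.412 0.762
vertex 3.25 2.2 1.203
endloop
endfacet
facet normal 0.531 -0.797 0.289
outer loop
vertex 3.611 2.33 0.898
vertex 3.25 2.2 1.203
vertex 3.183 1.944 0.62
endloop
endfacet
facet normal -0.531 0.797 -0.289
outer loop
vertex 2.444 3.412 0.762
vertex 2.377 3.156 0.18
vertex 2.044 3.132 0.725
endloop
endfacet
facet normal -0.226 0.197 0.954
outer loop
vertex 2.444 3.412 0.762
vertex 2.044 3.132 0.725
vertex 3.25 2.2 1.203
endloop
endfacet
facet normal -0.225 0.198 0.954
outer loop
vertex 3.25 2.2 1.203
vertex 2.044 3.132 0.725
vertex 2.849 1.921 1.166
endloop
endfacet
facet normal 0.528 -0.798 0.290
outer loop
vertex 3.25 2.2 1.203
vertex 2.849 1.921 1.166
vertex 3.183 1.944 0.62
endloop
endfacet
facet normal -0.531 0.796 -0.289
outer loop
vertex 2.044 3.132 0.725
vertex 2.377 3.156 0.18
vertex 1.839 2.866 0.369
endloop
endfacet
facet normal -0.737 -0.264 0.622
outer loop
vertex 2.044 3.132 0.725
vertex 1.839 2.866 0.369
vertex 2.849 1.921 1.166
endloop
endfacet
facet normal -0.738 -0.265 0.621
outer loop
vertex 2.849 1.921 1.166
vertex 1.839 2.866 0.369
vertex 2.644 1.655 0.809
endloop
endfacet
facet normal 0.529 -0.797 0.290
outer loop
vertex 2.849 1.921 1.166
vertex 2.644 1.655 0.809
vertex 3.183 1.944 0.62
endloop
endfacet
facet normal -0.531 0.797 -0.289
outer loop
vertex 1.839 2.866 0.369
vertex 2.377 3.156 0.18
vertex 1.949 2.77 -0.098
endloop
endfacet
facet normal -0.818 -0.571 -0.075
outer loop
vertex 1.839 2.866 0.369
vertex 1.949 2.77 -0.098
vertex 2.644 1.655 0.809
endloop
endfacet
facet normal -0.817 -0.571 -0.076
outer loop
vertex 2.644 1.655 0.809
vertex 1.949 2.77 -0.098
vertex 2.755 1.558 0.342
endloop
endfacet
facet normal 0.529 -0.797 0.291
outer loop
vertex 2.644 1.655 0.809
vertex 2.755 1.558 0.342
vertex 3.183 1.944 0.62
endloop
endfacet
facet normal -0.531 0.797 -0.289
outer loop
vertex 1.949 2.77 -0.098
vertex 2.377 3.156 0.18
vertex 2.31 2.9 -0.403
endloop
endfacet
facet normal -0.419 -0.543 -0.728
outer loop
vertex 1.949 2.77 -0.098
vertex 2.31 2.9 -0.403
vertex 2.755 1.558 0.342
endloop
endfacet
facet normal -0.418 -0.543 -0.728
outer loop
vertex 2.755 1.558 0.342
vertex 2.31 2.9 -0.403
vertex 3.116 1.688 0.038
endloop
endfacet
facet normal 0.531 -0.797 0.289
outer loop
vertex 2.755 1.558 0.342
vertex 3.116 1.688 0.038
vertex 3.183 1.944 0.62
endloop
endfacet
facet normal -0.528 0.798 -0.290
outer loop
vertex 2.31 2.9 -0.403
vertex 2.377 3.156 0.18
vertex 2.711 3.179 -0.366
endloop
endfacet
facet normal 0.225 -0.197 -0.954
outer loop
vertex 2.31 2.9 -0.403
vertex 2.711 3.179 -0.366
vertex 3.116 1.688 0.038
endloop
endfacet
facet normal 0.226 -0.197 -0.954
outer loop
vertex 3.116 1.688 0.038
vertex 2.711 3.179 -0.366
vertex 3.516 1.968 0.075
endloop
endfacet
facet normal 0.531 -0.797 0.289
outer loop
vertex 3.116 1.688 0.038
vertex 3.516 1.968 0.075
vertex 3.183 1.944 0.62
endloop
endfacet

endsolid


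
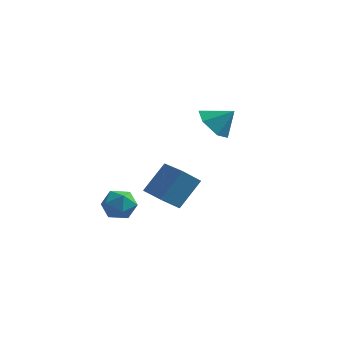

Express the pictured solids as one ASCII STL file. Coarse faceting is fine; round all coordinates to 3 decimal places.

solid 
facet normal -0.713 -0.207 -0.670
outer loop
vertex 2.178 1.317 1.809
vertex 1.422 1.389 2.591
vertex 1.701 2.274 2.021
endloop
endfacet
facet normal 0.856 0.473 -0.209
outer loop
vertex 2.178 1.317 1.809
vertex 1.701 2.274 2.021
vertex 2.398 1.671 3.509
endloop
endfacet
facet normal -0.713 -0.207 -0.670
outer loop
vertex 1.701 2.274 2.021
vertex 1.422 1.389 2.591
vertex 0.945 2.346 2.803
endloop
endfacet
facet normal 0.319 0.921 0.224
outer loop
vertex 1.701 2.274 2.021
vertex 0.945 2.346 2.803
vertex 2.398 1.671 3.509
endloop
endfacet
facet normal -0.713 -0.207 -0.670
outer loop
vertex 0.945 2.346 2.803
vertex 1.422 1.389 2.591
vertex 0.666 1.46 3.373
endloop
endfacet
facet normal -0.133 0.565 0.814
outer loop
vertex 0.945 2.346 2.803
vertex 0.666 1.46 3.373
vertex 2.398 1.671 3.509
endloop
endfacet
facet normal -0.713 -0.206 -0.670
outer loop
vertex 0.666 1.46 3.373
vertex 1.422 1.389 2.591
vertex 1.142 0.503 3.161
endloop
endfacet
facet normal -0.047 -0.238 0.970
outer loop
vertex 0.666 1.46 3.373
vertex 1.142 0.503 3.161
vertex 2.398 1.671 3.509
endloop
endfacet
facet normal -0.713 -0.206 -0.670
outer loop
vertex 1.142 0.503 3.161
vertex 1.422 1.389 2.591
vertex 1.898 0.431 2.379
endloop
endfacet
facet normal 0.490 -0.687 0.537
outer loop
vertex 1.142 0.503 3.161
vertex 1.898 0.431 2.379
vertex 2.398 1.671 3.509
endloop
endfacet
facet normal -0.713 -0.206 -0.670
outer loop
vertex 1.898 0.431 2.379
vertex 1.422 1.389 2.591
vertex 2.178 1.317 1.809
endloop
endfacet
facet normal 0.942 -0.332 -0.053
outer loop
vertex 1.898 0.431 2.379
vertex 2.178 1.317 1.809
vertex 2.398 1.671 3.509
endloop
endfacet
facet normal -0.848 0.449 0.281
outer loop
vertex -3.243 -1.878 -2.002
vertex -2.836 -1.646 -1.144
vertex -2.762 -1.032 -1.901
endloop
endfacet
facet normal -0.764 0.485 -0.426
outer loop
vertex -3.243 -1.878 -2.002
vertex -2.762 -1.032 -1.901
vertex -2.648 -1.566 -2.713
endloop
endfacet
facet normal -0.713 -0.182 -0.677
outer loop
vertex -3.243 -1.878 -2.002
vertex -2.648 -1.566 -2.713
vertex -2.65 -2.509 -2.457
endloop
endfacet
facet normal -0.766 -0.630 -0.125
outer loop
vertex -3.243 -1.878 -2.002
vertex -2.65 -2.509 -2.457
vertex -2.767 -2.559 -1.487
endloop
endfacet
facet normal -0.850 -0.240 0.468
outer loop
vertex -3.243 -1.878 -2.002
vertex -2.767 -2.559 -1.487
vertex -2.836 -1.646 -1.144
endloop
endfacet
facet normal -0.146 0.817 -0.558
outer loop
vertex -2.648 -1.566 -2.713
vertex -2.762 -1.032 -1.901
vertex -1.873 -1.141 -2.293
endloop
endfacet
facet normal -0.284 0.758 0.587
outer loop
vertex -2.762 -1.032 -1.901
vertex -2.836 -1.646 -1.144
vertex -1.99 -1.191 -1.323
endloop
endfacet
facet normal -0.287 -0.356 0.889
outer loop
vertex -2.836 -1.646 -1.144
vertex -2.767 -2.559 -1.487
vertex -1.992 -2.134 -1.067
endloop
endfacet
facet normal -0.151 -0.986 -0.069
outer loop
vertex -2.767 -2.559 -1.487
vertex -2.65 -2.509 -2.457
vertex -1.878 -2.668 -1.879
endloop
endfacet
facet normal -0.063 -0.261 -0.963
outer loop
vertex -2.65 -2.509 -2.457
vertex -2.648 -1.566 -2.713
vertex -1.804 -2.054 -2.636
endloop
endfacet
facet normal 0.766 0.630 0.125
outer loop
vertex -1.397 -1.822 -1.778
vertex -1.873 -1.141 -2.293
vertex -1.99 -1.191 -1.323
endloop
endfacet
facet normal 0.713 0.182 0.677
outer loop
vertex -1.397 -1.822 -1.778
vertex -1.99 -1.191 -1.323
vertex -1.992 -2.134 -1.067
endloop
endfacet
facet normal 0.764 -0.485 0.426
outer loop
vertex -1.397 -1.822 -1.778
vertex -1.992 -2.134 -1.067
vertex -1.878 -2.668 -1.879
endloop
endfacet
facet normal 0.848 -0.449 -0.281
outer loop
vertex -1.397 -1.822 -1.778
vertex -1.878 -2.668 -1.879
vertex -1.804 -2.054 -2.636
endloop
endfacet
facet normal 0.850 0.240 -0.468
outer loop
vertex -1.397 -1.822 -1.778
vertex -1.804 -2.054 -2.636
vertex -1.873 -1.141 -2.293
endloop
endfacet
facet normal 0.151 0.986 0.069
outer loop
vertex -1.99 -1.191 -1.323
vertex -1.873 -1.141 -2.293
vertex -2.762 -1.032 -1.901
endloop
endfacet
facet normal 0.063 0.261 0.963
outer loop
vertex -1.992 -2.134 -1.067
vertex -1.99 -1.191 -1.323
vertex -2.836 -1.646 -1.144
endloop
endfacet
facet normal 0.146 -0.817 0.558
outer loop
vertex -1.878 -2.668 -1.879
vertex -1.992 -2.134 -1.067
vertex -2.767 -2.559 -1.487
endloop
endfacet
facet normal 0.284 -0.758 -0.587
outer loop
vertex -1.804 -2.054 -2.636
vertex -1.878 -2.668 -1.879
vertex -2.65 -2.509 -2.457
endloop
endfacet
facet normal 0.287 0.356 -0.889
outer loop
vertex -1.873 -1.141 -2.293
vertex -1.804 -2.054 -2.636
vertex -2.648 -1.566 -2.713
endloop
endfacet
facet normal -0.375 -0.581 -0.723
outer loop
vertex -1.485 2.185 -3.536
vertex -2.822 3.389 -3.809
vertex -0.711 2.835 -4.46
endloop
endfacet
facet normal 0.735 -0.662 0.150
outer loop
vertex 0.062 4.031 -2.971
vertex -1.485 2.185 -3.536
vertex -0.711 2.835 -4.46
endloop
endfacet
facet normal -0.375 -0.580 -0.723
outer loop
vertex -0.711 2.835 -4.46
vertex -2.822 3.389 -3.809
vertex -2.047 4.04 -4.733
endloop
endfacet
facet normal 0.566 0.474 -0.675
outer loop
vertex -2.047 4.04 -4.733
vertex 0.062 4.031 -2.971
vertex -0.711 2.835 -4.46
endloop
endfacet
facet normal -0.565 -0.475 0.675
outer loop
vertex -1.485 2.185 -3.536
vertex -2.049 4.585 -2.32
vertex -2.822 3.389 -3.809
endloop
endfacet
facet normal 0.735 -0.662 0.150
outer loop
vertex -0.713 3.38 -2.047
vertex -1.485 2.185 -3.536
vertex 0.062 4.031 -2.971
endloop
endfacet
facet normal -0.566 -0.475 0.674
outer loop
vertex -0.713 3.38 -2.047
vertex -2.049 4.585 -2.32
vertex -1.485 2.185 -3.536
endloop
endfacet
facet normal -0.735 0.662 -0.150
outer loop
vertex -2.822 3.389 -3.809
vertex -2.049 4.585 -2.32
vertex -2.047 4.04 -4.733
endloop
endfacet
facet normal 0.565 0.475 -0.674
outer loop
vertex -1.275 5.235 -3.244
vertex 0.062 4.031 -2.971
vertex -2.047 4.04 -4.733
endloop
endfacet
facet normal -0.735 0.662 -0.150
outer loop
vertex -2.047 4.04 -4.733
vertex -2.049 4.585 -2.32
vertex -1.275 5.235 -3.244
endloop
endfacet
facet normal 0.375 0.580 0.723
outer loop
vertex -1.275 5.235 -3.244
vertex -0.713 3.38 -2.047
vertex 0.062 4.031 -2.971
endloop
endfacet
facet normal 0.376 0.580 0.723
outer loop
vertex -2.049 4.585 -2.32
vertex -0.713 3.38 -2.047
vertex -1.275 5.235 -3.244
endloop
endfacet

endsolid


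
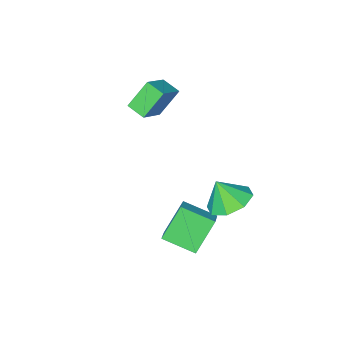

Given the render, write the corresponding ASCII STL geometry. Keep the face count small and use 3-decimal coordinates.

solid 
facet normal -0.573 -0.661 -0.485
outer loop
vertex -0.455 -0.303 -1.065
vertex -1.353 0.885 -1.622
vertex 0.619 -0.171 -2.516
endloop
endfacet
facet normal 0.565 -0.748 0.350
outer loop
vertex 1.233 0.535 -1.998
vertex -0.455 -0.303 -1.065
vertex 0.619 -0.171 -2.516
endloop
endfacet
facet normal -0.573 -0.661 -0.485
outer loop
vertex 0.619 -0.171 -2.516
vertex -1.353 0.885 -1.622
vertex -0.279 1.017 -3.073
endloop
endfacet
facet normal 0.593 0.072 -0.802
outer loop
vertex -0.279 1.017 -3.073
vertex 1.233 0.535 -1.998
vertex 0.619 -0.171 -2.516
endloop
endfacet
facet normal -0.593 -0.072 0.802
outer loop
vertex -0.455 -0.303 -1.065
vertex -0.739 1.591 -1.104
vertex -1.353 0.885 -1.622
endloop
endfacet
facet normal 0.565 -0.748 0.350
outer loop
vertex 0.159 0.403 -0.547
vertex -0.455 -0.303 -1.065
vertex 1.233 0.535 -1.998
endloop
endfacet
facet normal -0.593 -0.072 0.802
outer loop
vertex 0.159 0.403 -0.547
vertex -0.739 1.591 -1.104
vertex -0.455 -0.303 -1.065
endloop
endfacet
facet normal -0.565 0.748 -0.350
outer loop
vertex -1.353 0.885 -1.622
vertex -0.739 1.591 -1.104
vertex -0.279 1.017 -3.073
endloop
endfacet
facet normal 0.593 0.072 -0.802
outer loop
vertex 0.335 1.723 -2.555
vertex 1.233 0.535 -1.998
vertex -0.279 1.017 -3.073
endloop
endfacet
facet normal -0.565 0.748 -0.350
outer loop
vertex -0.279 1.017 -3.073
vertex -0.739 1.591 -1.104
vertex 0.335 1.723 -2.555
endloop
endfacet
facet normal 0.573 0.661 0.485
outer loop
vertex 0.335 1.723 -2.555
vertex 0.159 0.403 -0.547
vertex 1.233 0.535 -1.998
endloop
endfacet
facet normal 0.573 0.661 0.485
outer loop
vertex -0.739 1.591 -1.104
vertex 0.159 0.403 -0.547
vertex 0.335 1.723 -2.555
endloop
endfacet
facet normal -0.581 0.110 0.807
outer loop
vertex -1.247 -4.075 3.801
vertex -1.465 -3.193 3.524
vertex -2.442 -4.617 3.014
endloop
endfacet
facet normal 0.230 -0.929 0.291
outer loop
vertex -1.535 -4.787 1.756
vertex -1.247 -4.075 3.801
vertex -2.442 -4.617 3.014
endloop
endfacet
facet normal -0.581 0.110 0.807
outer loop
vertex -2.442 -4.617 3.014
vertex -1.465 -3.193 3.524
vertex -2.66 -3.735 2.737
endloop
endfacet
facet normal -0.781 -0.355 -0.515
outer loop
vertex -2.66 -3.735 2.737
vertex -1.535 -4.787 1.756
vertex -2.442 -4.617 3.014
endloop
endfacet
facet normal 0.781 0.355 0.515
outer loop
vertex -1.247 -4.075 3.801
vertex -0.558 -3.363 2.266
vertex -1.465 -3.193 3.524
endloop
endfacet
facet normal 0.230 -0.929 0.291
outer loop
vertex -0.34 -4.245 2.543
vertex -1.247 -4.075 3.801
vertex -1.535 -4.787 1.756
endloop
endfacet
facet normal 0.781 0.355 0.515
outer loop
vertex -0.34 -4.245 2.543
vertex -0.558 -3.363 2.266
vertex -1.247 -4.075 3.801
endloop
endfacet
facet normal -0.230 0.929 -0.291
outer loop
vertex -1.465 -3.193 3.524
vertex -0.558 -3.363 2.266
vertex -2.66 -3.735 2.737
endloop
endfacet
facet normal -0.781 -0.355 -0.515
outer loop
vertex -1.753 -3.905 1.479
vertex -1.535 -4.787 1.756
vertex -2.66 -3.735 2.737
endloop
endfacet
facet normal -0.230 0.929 -0.291
outer loop
vertex -2.66 -3.735 2.737
vertex -0.558 -3.363 2.266
vertex -1.753 -3.905 1.479
endloop
endfacet
facet normal 0.581 -0.110 -0.807
outer loop
vertex -1.753 -3.905 1.479
vertex -0.34 -4.245 2.543
vertex -1.535 -4.787 1.756
endloop
endfacet
facet normal 0.581 -0.110 -0.807
outer loop
vertex -0.558 -3.363 2.266
vertex -0.34 -4.245 2.543
vertex -1.753 -3.905 1.479
endloop
endfacet
facet normal -0.298 0.359 -0.884
outer loop
vertex -0.706 1.354 -0.827
vertex -1.736 1.247 -0.524
vertex -0.997 2.031 -0.454
endloop
endfacet
facet normal 0.887 0.139 0.440
outer loop
vertex -0.706 1.354 -0.827
vertex -0.997 2.031 -0.454
vertex -1.344 0.773 0.644
endloop
endfacet
facet normal -0.298 0.360 -0.884
outer loop
vertex -0.997 2.031 -0.454
vertex -1.736 1.247 -0.524
vertex -1.721 2.249 -0.121
endloop
endfacet
facet normal 0.482 0.497 0.722
outer loop
vertex -0.997 2.031 -0.454
vertex -1.721 2.249 -0.121
vertex -1.344 0.773 0.644
endloop
endfacet
facet normal -0.297 0.360 -0.884
outer loop
vertex -1.721 2.249 -0.121
vertex -1.736 1.247 -0.524
vertex -2.455 1.881 -0.024
endloop
endfacet
facet normal -0.101 0.437 0.894
outer loop
vertex -1.721 2.249 -0.121
vertex -2.455 1.881 -0.024
vertex -1.344 0.773 0.644
endloop
endfacet
facet normal -0.298 0.360 -0.884
outer loop
vertex -2.455 1.881 -0.024
vertex -1.736 1.247 -0.524
vertex -2.767 1.141 -0.22
endloop
endfacet
facet normal -0.520 -0.007 0.854
outer loop
vertex -2.455 1.881 -0.024
vertex -2.767 1.141 -0.22
vertex -1.344 0.773 0.644
endloop
endfacet
facet normal -0.298 0.360 -0.884
outer loop
vertex -2.767 1.141 -0.22
vertex -1.736 1.247 -0.524
vertex -2.476 0.464 -0.594
endloop
endfacet
facet normal -0.528 -0.573 0.626
outer loop
vertex -2.767 1.141 -0.22
vertex -2.476 0.464 -0.594
vertex -1.344 0.773 0.644
endloop
endfacet
facet normal -0.297 0.359 -0.885
outer loop
vertex -2.476 0.464 -0.594
vertex -1.736 1.247 -0.524
vertex -1.751 0.245 -0.926
endloop
endfacet
facet normal -0.123 -0.931 0.345
outer loop
vertex -2.476 0.464 -0.594
vertex -1.751 0.245 -0.926
vertex -1.344 0.773 0.644
endloop
endfacet
facet normal -0.298 0.359 -0.884
outer loop
vertex -1.751 0.245 -0.926
vertex -1.736 1.247 -0.524
vertex -1.018 0.614 -1.023
endloop
endfacet
facet normal 0.461 -0.870 0.173
outer loop
vertex -1.751 0.245 -0.926
vertex -1.018 0.614 -1.023
vertex -1.344 0.773 0.644
endloop
endfacet
facet normal -0.298 0.360 -0.884
outer loop
vertex -1.018 0.614 -1.023
vertex -1.736 1.247 -0.524
vertex -0.706 1.354 -0.827
endloop
endfacet
facet normal 0.879 -0.427 0.213
outer loop
vertex -1.018 0.614 -1.023
vertex -0.706 1.354 -0.827
vertex -1.344 0.773 0.644
endloop
endfacet

endsolid
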